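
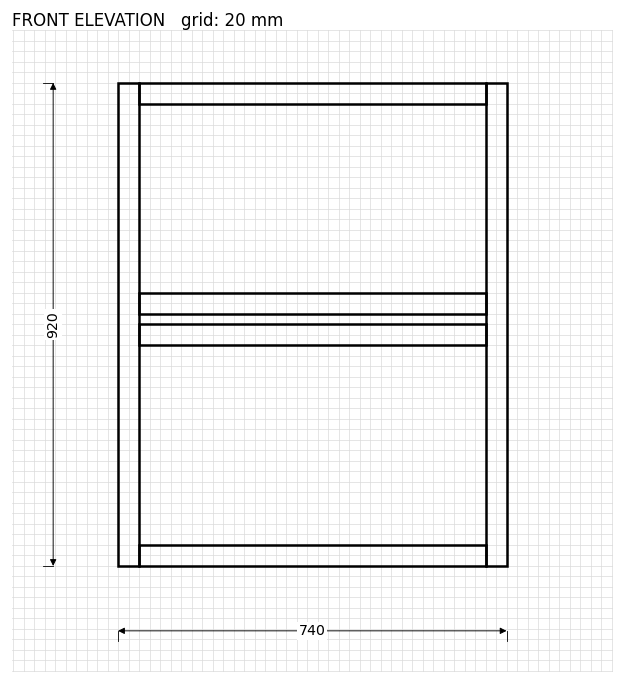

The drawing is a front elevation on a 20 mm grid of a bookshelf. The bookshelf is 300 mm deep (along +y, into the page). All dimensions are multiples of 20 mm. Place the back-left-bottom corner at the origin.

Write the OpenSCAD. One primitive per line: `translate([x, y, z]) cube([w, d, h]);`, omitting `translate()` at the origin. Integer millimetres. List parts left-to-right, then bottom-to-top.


cube([40, 300, 920]);
translate([40, 0, 0]) cube([660, 300, 40]);
translate([40, 0, 420]) cube([660, 300, 40]);
translate([40, 0, 480]) cube([660, 300, 40]);
translate([40, 0, 880]) cube([660, 300, 40]);
translate([700, 0, 0]) cube([40, 300, 920]);


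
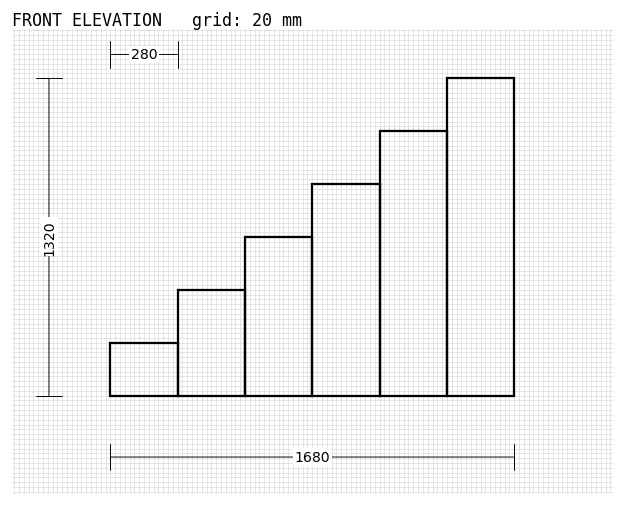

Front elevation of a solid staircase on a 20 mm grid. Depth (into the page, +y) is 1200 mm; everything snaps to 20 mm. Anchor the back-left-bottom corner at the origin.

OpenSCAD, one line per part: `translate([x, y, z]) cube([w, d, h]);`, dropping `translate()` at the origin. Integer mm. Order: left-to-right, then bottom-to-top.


cube([280, 1200, 220]);
translate([280, 0, 0]) cube([280, 1200, 440]);
translate([560, 0, 0]) cube([280, 1200, 660]);
translate([840, 0, 0]) cube([280, 1200, 880]);
translate([1120, 0, 0]) cube([280, 1200, 1100]);
translate([1400, 0, 0]) cube([280, 1200, 1320]);


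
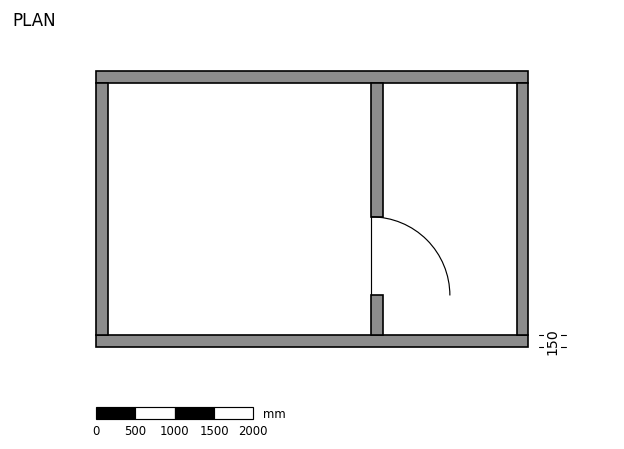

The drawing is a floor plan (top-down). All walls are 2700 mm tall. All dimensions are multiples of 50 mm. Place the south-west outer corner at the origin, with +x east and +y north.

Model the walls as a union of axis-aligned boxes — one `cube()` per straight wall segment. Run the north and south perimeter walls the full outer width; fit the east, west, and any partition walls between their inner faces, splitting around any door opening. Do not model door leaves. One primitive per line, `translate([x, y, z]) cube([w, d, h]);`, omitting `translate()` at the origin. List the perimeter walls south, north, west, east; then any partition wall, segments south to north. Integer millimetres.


cube([5500, 150, 2700]);
translate([0, 3350, 0]) cube([5500, 150, 2700]);
translate([0, 150, 0]) cube([150, 3200, 2700]);
translate([5350, 150, 0]) cube([150, 3200, 2700]);
translate([3500, 150, 0]) cube([150, 500, 2700]);
translate([3500, 1650, 0]) cube([150, 1700, 2700]);


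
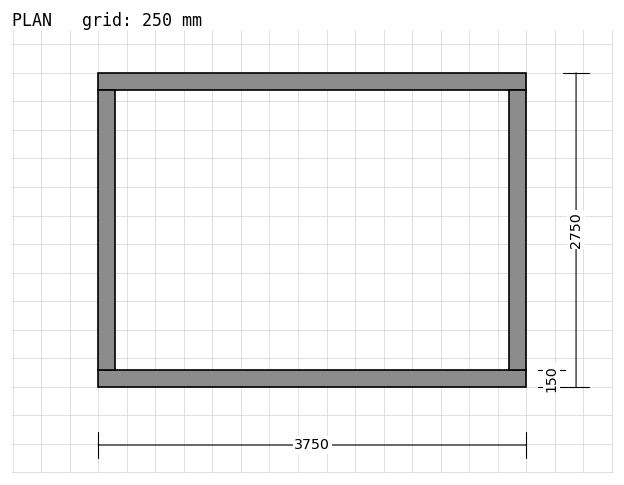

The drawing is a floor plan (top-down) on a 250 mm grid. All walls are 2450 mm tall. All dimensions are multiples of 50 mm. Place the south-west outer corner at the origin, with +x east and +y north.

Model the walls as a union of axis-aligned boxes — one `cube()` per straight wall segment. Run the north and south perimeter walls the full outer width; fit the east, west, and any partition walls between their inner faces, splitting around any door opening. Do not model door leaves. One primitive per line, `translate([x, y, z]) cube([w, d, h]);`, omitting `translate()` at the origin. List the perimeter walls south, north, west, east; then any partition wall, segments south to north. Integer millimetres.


cube([3750, 150, 2450]);
translate([0, 2600, 0]) cube([3750, 150, 2450]);
translate([0, 150, 0]) cube([150, 2450, 2450]);
translate([3600, 150, 0]) cube([150, 2450, 2450]);


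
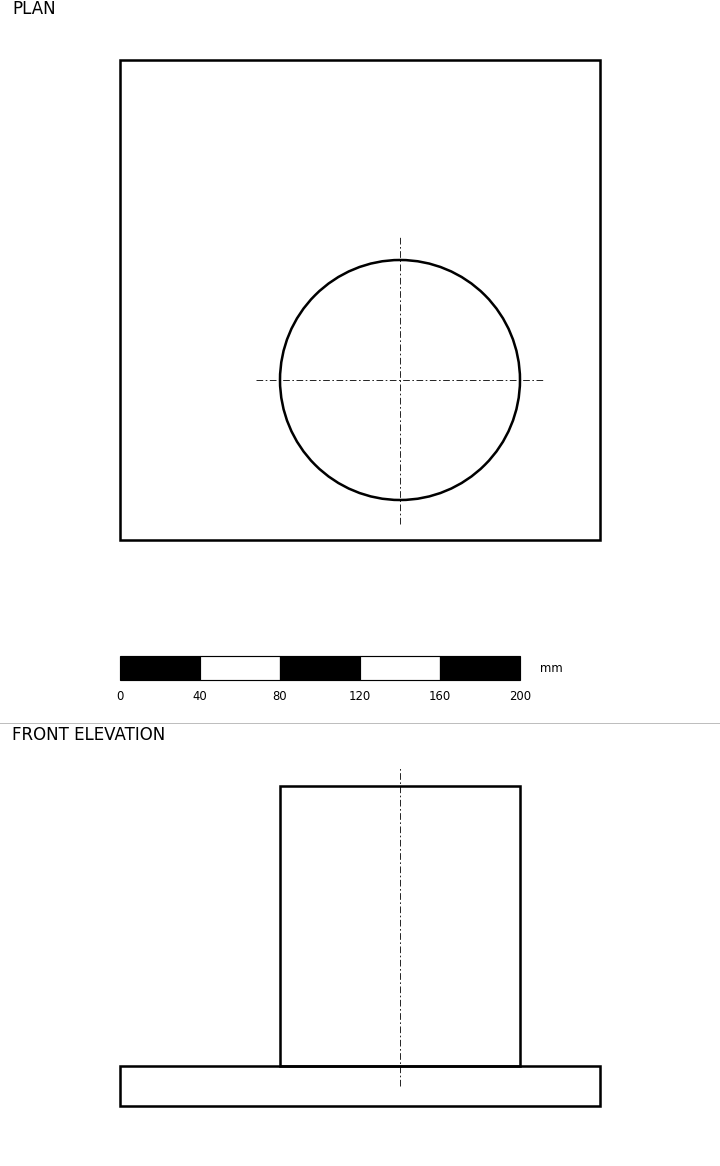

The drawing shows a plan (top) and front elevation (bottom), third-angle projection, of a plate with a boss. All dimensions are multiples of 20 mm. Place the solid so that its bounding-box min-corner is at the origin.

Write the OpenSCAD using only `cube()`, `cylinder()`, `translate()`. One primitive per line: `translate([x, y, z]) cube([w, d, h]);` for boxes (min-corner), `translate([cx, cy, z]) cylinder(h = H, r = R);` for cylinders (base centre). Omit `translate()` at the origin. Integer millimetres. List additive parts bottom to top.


cube([240, 240, 20]);
translate([140, 80, 20]) cylinder(h = 140, r = 60);


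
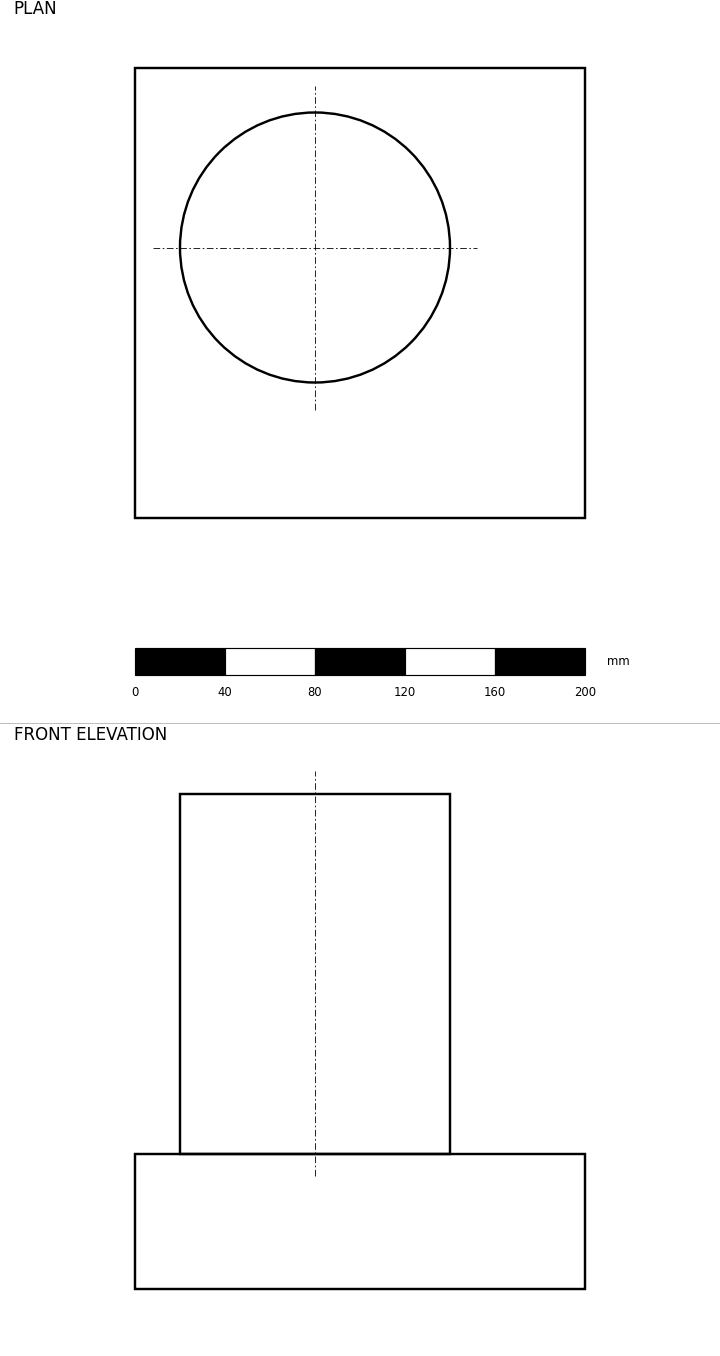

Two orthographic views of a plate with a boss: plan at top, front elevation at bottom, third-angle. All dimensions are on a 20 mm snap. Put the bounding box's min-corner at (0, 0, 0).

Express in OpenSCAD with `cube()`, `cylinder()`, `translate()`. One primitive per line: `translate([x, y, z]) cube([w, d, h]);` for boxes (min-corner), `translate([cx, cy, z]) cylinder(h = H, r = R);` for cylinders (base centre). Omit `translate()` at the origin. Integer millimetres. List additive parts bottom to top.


cube([200, 200, 60]);
translate([80, 120, 60]) cylinder(h = 160, r = 60);


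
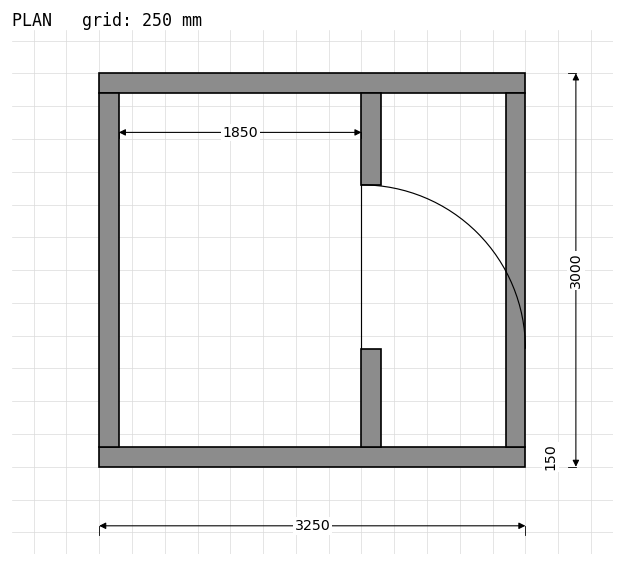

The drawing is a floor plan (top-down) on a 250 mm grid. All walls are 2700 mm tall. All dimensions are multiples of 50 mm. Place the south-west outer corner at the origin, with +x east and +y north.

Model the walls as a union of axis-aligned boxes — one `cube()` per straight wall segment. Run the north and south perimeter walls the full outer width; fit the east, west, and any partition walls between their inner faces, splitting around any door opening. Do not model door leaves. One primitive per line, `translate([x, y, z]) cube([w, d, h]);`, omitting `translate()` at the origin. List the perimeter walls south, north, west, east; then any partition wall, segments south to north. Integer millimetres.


cube([3250, 150, 2700]);
translate([0, 2850, 0]) cube([3250, 150, 2700]);
translate([0, 150, 0]) cube([150, 2700, 2700]);
translate([3100, 150, 0]) cube([150, 2700, 2700]);
translate([2000, 150, 0]) cube([150, 750, 2700]);
translate([2000, 2150, 0]) cube([150, 700, 2700]);


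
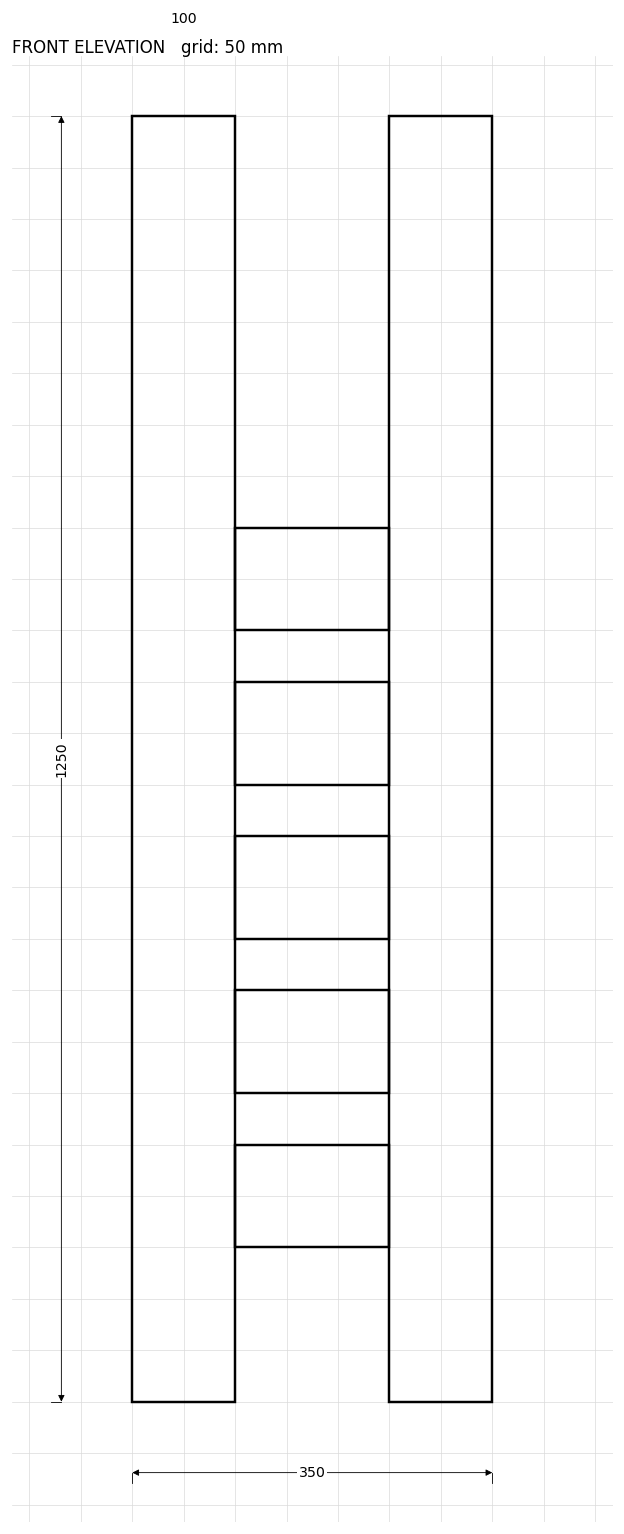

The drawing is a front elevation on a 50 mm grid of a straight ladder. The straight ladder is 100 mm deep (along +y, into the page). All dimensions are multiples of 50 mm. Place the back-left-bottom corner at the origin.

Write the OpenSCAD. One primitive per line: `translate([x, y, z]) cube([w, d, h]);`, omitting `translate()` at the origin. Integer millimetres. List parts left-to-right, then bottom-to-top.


cube([100, 100, 1250]);
translate([100, 0, 150]) cube([150, 100, 100]);
translate([100, 0, 300]) cube([150, 100, 100]);
translate([100, 0, 450]) cube([150, 100, 100]);
translate([100, 0, 600]) cube([150, 100, 100]);
translate([100, 0, 750]) cube([150, 100, 100]);
translate([250, 0, 0]) cube([100, 100, 1250]);


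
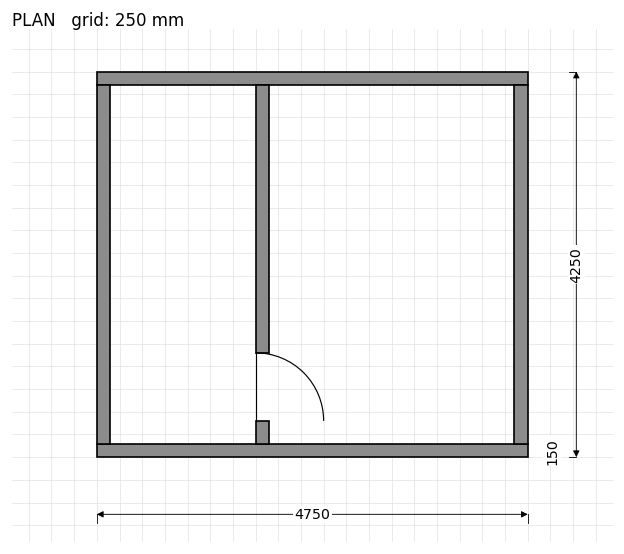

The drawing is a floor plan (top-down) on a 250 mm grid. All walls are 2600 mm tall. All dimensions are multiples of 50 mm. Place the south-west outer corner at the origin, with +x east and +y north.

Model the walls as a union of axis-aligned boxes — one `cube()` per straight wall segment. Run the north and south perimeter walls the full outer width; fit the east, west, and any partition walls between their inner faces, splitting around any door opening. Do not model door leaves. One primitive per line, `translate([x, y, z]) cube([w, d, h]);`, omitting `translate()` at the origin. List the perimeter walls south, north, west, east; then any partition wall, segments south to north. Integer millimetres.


cube([4750, 150, 2600]);
translate([0, 4100, 0]) cube([4750, 150, 2600]);
translate([0, 150, 0]) cube([150, 3950, 2600]);
translate([4600, 150, 0]) cube([150, 3950, 2600]);
translate([1750, 150, 0]) cube([150, 250, 2600]);
translate([1750, 1150, 0]) cube([150, 2950, 2600]);


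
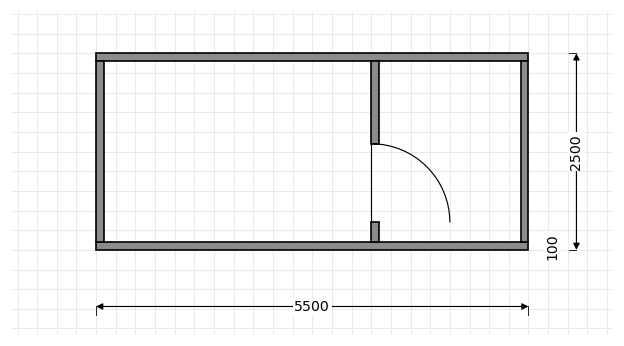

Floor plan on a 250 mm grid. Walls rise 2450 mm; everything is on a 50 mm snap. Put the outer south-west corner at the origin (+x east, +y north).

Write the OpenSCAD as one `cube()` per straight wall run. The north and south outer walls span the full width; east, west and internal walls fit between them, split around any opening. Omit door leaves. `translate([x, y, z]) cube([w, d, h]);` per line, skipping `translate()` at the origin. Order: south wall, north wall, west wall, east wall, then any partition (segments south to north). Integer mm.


cube([5500, 100, 2450]);
translate([0, 2400, 0]) cube([5500, 100, 2450]);
translate([0, 100, 0]) cube([100, 2300, 2450]);
translate([5400, 100, 0]) cube([100, 2300, 2450]);
translate([3500, 100, 0]) cube([100, 250, 2450]);
translate([3500, 1350, 0]) cube([100, 1050, 2450]);


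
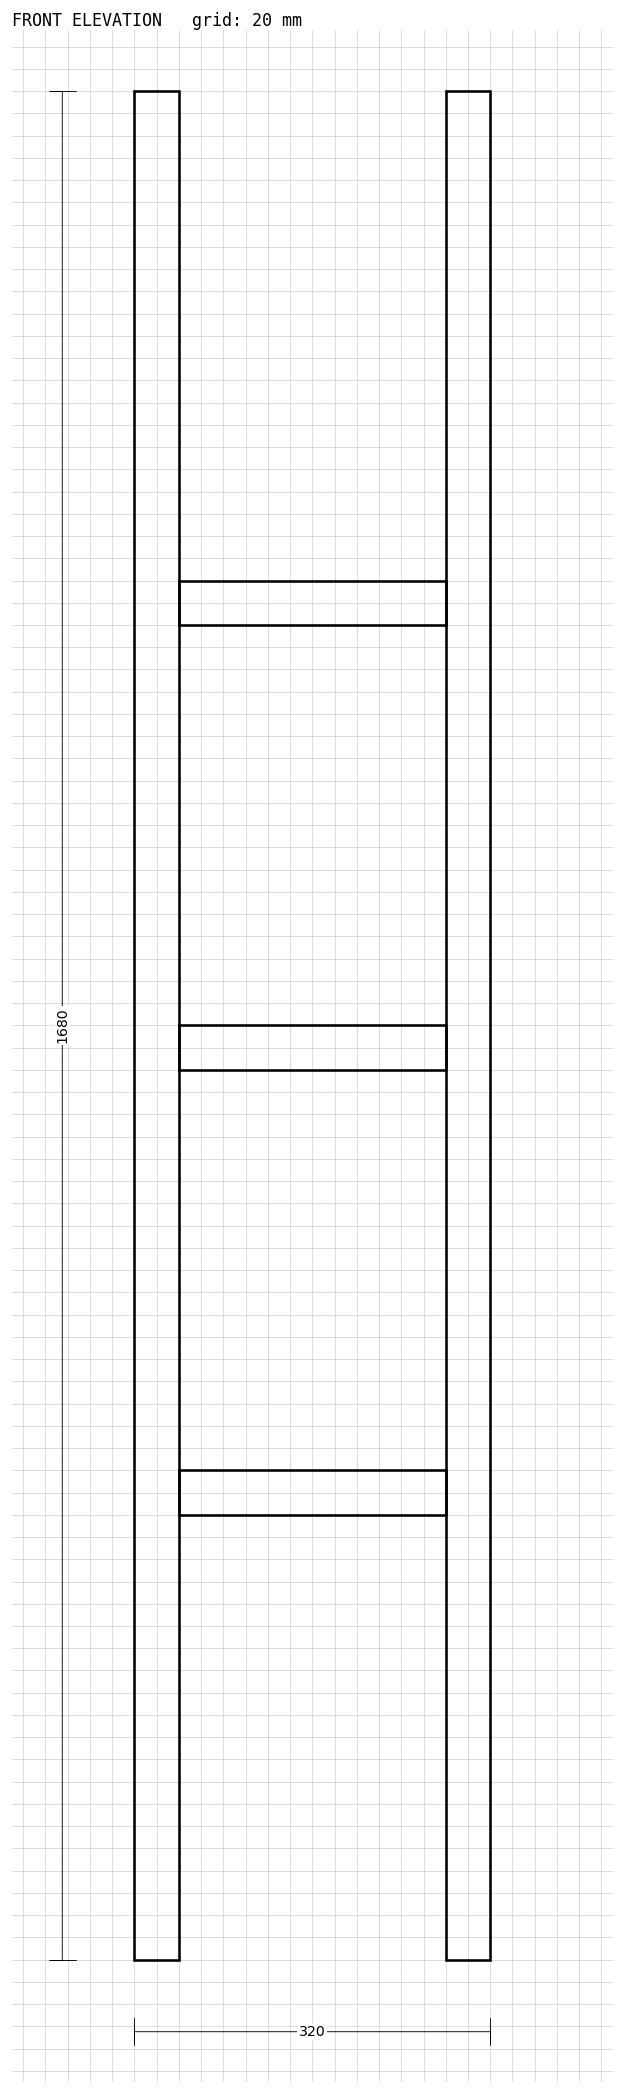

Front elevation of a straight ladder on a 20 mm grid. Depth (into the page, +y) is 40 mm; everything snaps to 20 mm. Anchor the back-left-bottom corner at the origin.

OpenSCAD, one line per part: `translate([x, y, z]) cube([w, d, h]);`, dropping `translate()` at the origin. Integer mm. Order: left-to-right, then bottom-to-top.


cube([40, 40, 1680]);
translate([40, 0, 400]) cube([240, 40, 40]);
translate([40, 0, 800]) cube([240, 40, 40]);
translate([40, 0, 1200]) cube([240, 40, 40]);
translate([280, 0, 0]) cube([40, 40, 1680]);


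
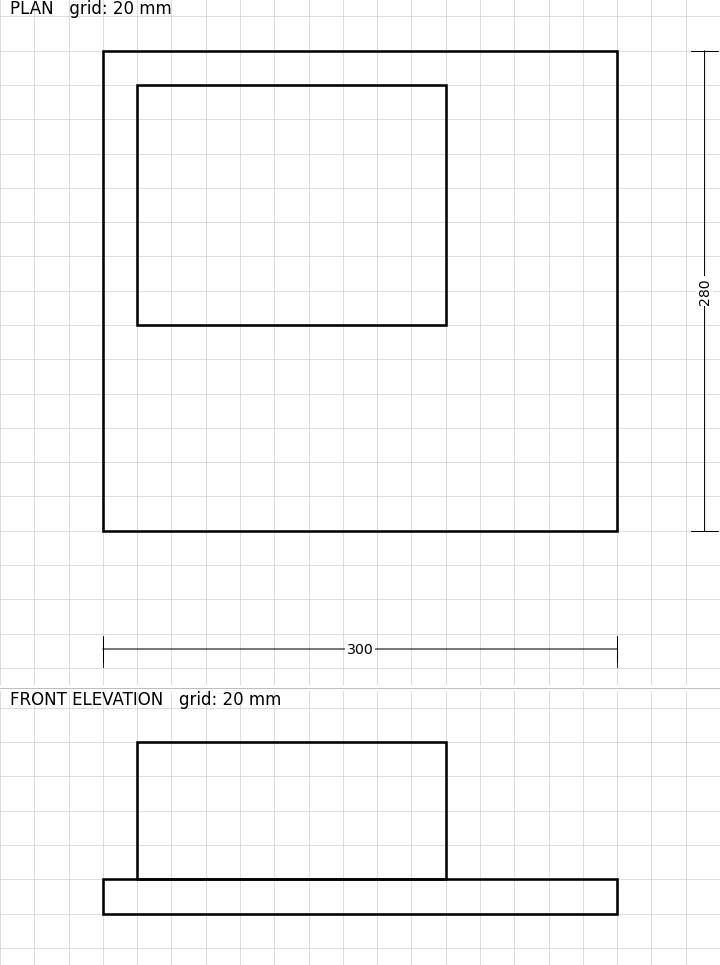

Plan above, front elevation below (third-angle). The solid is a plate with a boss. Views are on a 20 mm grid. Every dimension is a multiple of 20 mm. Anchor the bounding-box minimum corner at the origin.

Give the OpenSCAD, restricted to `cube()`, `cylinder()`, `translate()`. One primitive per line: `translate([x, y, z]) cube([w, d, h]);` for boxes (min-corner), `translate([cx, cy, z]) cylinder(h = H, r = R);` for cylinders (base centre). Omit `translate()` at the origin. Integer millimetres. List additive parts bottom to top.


cube([300, 280, 20]);
translate([20, 120, 20]) cube([180, 140, 80]);


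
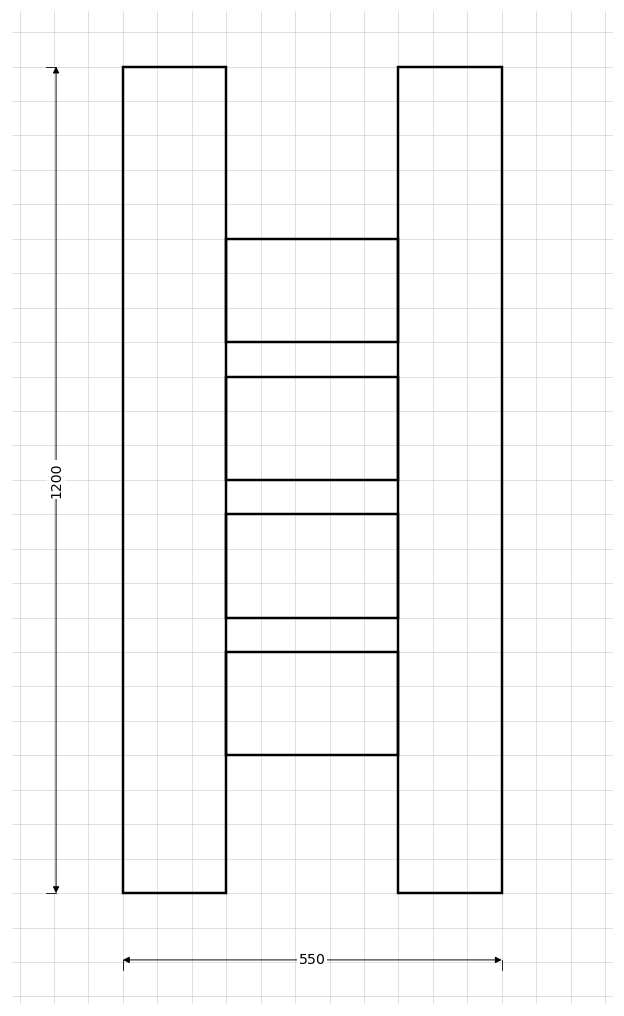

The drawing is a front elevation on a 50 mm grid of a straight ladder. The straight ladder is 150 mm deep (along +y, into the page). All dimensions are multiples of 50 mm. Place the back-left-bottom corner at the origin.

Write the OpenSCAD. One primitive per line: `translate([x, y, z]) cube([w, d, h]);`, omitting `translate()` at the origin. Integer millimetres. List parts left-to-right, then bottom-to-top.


cube([150, 150, 1200]);
translate([150, 0, 200]) cube([250, 150, 150]);
translate([150, 0, 400]) cube([250, 150, 150]);
translate([150, 0, 600]) cube([250, 150, 150]);
translate([150, 0, 800]) cube([250, 150, 150]);
translate([400, 0, 0]) cube([150, 150, 1200]);


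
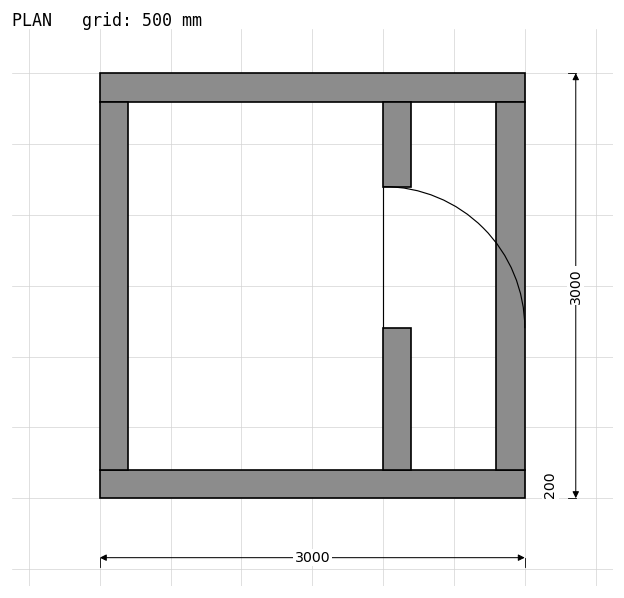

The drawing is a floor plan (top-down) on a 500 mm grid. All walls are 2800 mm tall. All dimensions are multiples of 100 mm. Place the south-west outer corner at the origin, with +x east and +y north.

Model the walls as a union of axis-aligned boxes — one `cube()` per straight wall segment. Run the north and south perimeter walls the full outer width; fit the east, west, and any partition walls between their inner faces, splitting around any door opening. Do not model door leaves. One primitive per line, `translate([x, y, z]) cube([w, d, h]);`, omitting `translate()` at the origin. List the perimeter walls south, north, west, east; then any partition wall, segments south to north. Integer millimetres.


cube([3000, 200, 2800]);
translate([0, 2800, 0]) cube([3000, 200, 2800]);
translate([0, 200, 0]) cube([200, 2600, 2800]);
translate([2800, 200, 0]) cube([200, 2600, 2800]);
translate([2000, 200, 0]) cube([200, 1000, 2800]);
translate([2000, 2200, 0]) cube([200, 600, 2800]);


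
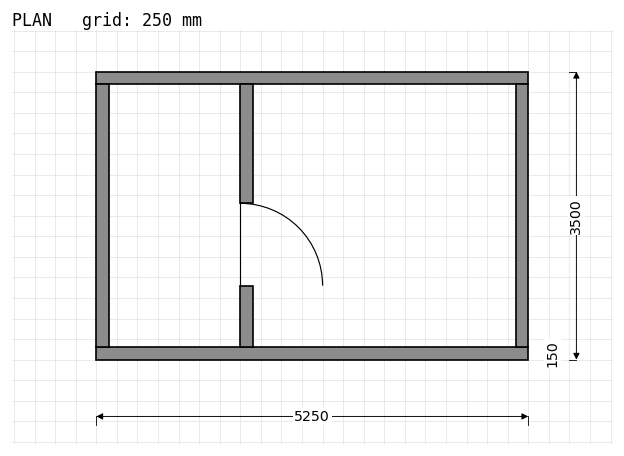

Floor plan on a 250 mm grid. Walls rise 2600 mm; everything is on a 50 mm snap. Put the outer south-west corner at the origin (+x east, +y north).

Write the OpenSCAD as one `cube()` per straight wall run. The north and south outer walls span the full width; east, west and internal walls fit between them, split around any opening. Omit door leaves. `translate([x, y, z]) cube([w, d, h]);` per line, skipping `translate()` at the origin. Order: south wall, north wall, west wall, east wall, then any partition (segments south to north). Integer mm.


cube([5250, 150, 2600]);
translate([0, 3350, 0]) cube([5250, 150, 2600]);
translate([0, 150, 0]) cube([150, 3200, 2600]);
translate([5100, 150, 0]) cube([150, 3200, 2600]);
translate([1750, 150, 0]) cube([150, 750, 2600]);
translate([1750, 1900, 0]) cube([150, 1450, 2600]);


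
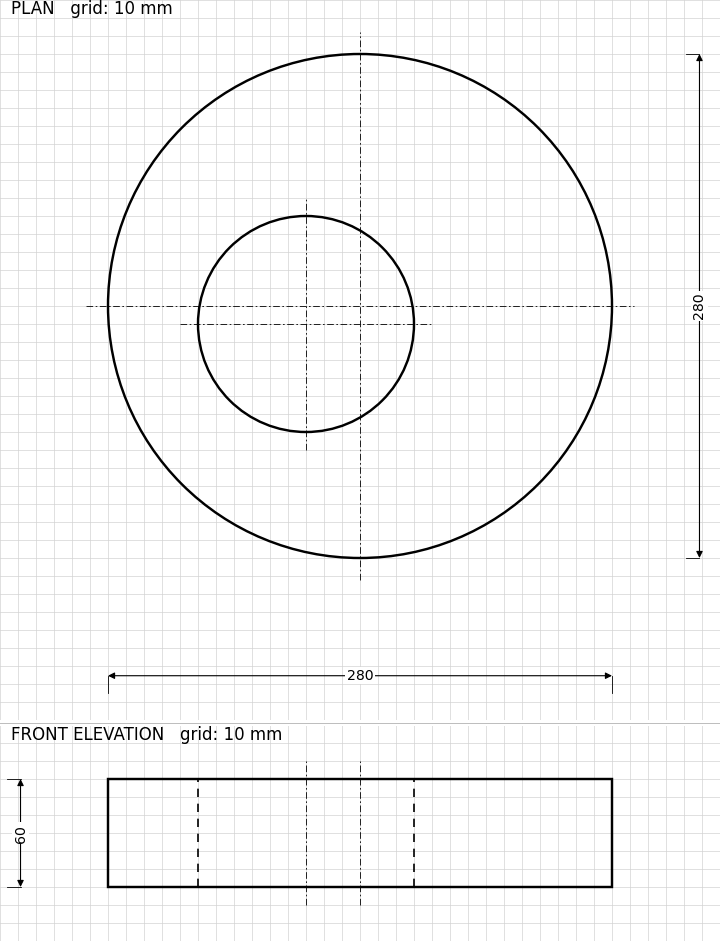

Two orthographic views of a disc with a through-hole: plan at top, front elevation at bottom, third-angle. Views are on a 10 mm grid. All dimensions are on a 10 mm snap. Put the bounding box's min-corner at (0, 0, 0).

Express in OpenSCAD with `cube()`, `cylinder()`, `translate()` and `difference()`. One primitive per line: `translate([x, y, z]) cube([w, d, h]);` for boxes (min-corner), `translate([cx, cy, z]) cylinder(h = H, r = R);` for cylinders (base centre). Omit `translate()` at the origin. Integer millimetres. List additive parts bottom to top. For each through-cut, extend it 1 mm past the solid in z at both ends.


difference() {
  translate([140, 140, 0]) cylinder(h = 60, r = 140);
  translate([110, 130, -1]) cylinder(h = 62, r = 60);
}


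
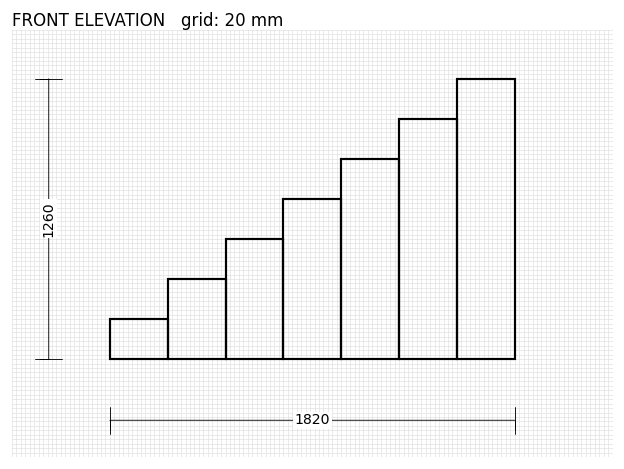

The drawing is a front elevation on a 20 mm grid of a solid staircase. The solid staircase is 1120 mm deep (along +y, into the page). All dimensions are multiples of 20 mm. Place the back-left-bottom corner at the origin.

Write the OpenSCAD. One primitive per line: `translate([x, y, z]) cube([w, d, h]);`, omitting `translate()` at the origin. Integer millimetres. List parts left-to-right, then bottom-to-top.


cube([260, 1120, 180]);
translate([260, 0, 0]) cube([260, 1120, 360]);
translate([520, 0, 0]) cube([260, 1120, 540]);
translate([780, 0, 0]) cube([260, 1120, 720]);
translate([1040, 0, 0]) cube([260, 1120, 900]);
translate([1300, 0, 0]) cube([260, 1120, 1080]);
translate([1560, 0, 0]) cube([260, 1120, 1260]);


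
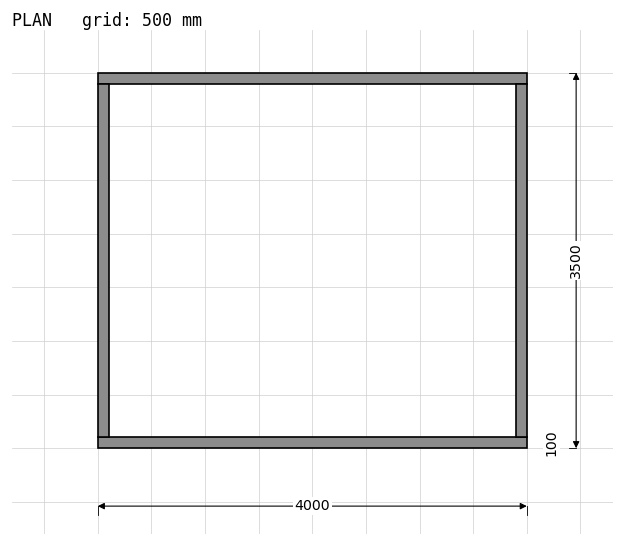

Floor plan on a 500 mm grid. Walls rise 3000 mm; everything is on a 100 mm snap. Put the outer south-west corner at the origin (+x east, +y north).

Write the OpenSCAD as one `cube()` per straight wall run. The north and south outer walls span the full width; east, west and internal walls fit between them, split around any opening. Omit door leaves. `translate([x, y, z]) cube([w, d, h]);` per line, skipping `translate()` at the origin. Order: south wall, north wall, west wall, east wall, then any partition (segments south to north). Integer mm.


cube([4000, 100, 3000]);
translate([0, 3400, 0]) cube([4000, 100, 3000]);
translate([0, 100, 0]) cube([100, 3300, 3000]);
translate([3900, 100, 0]) cube([100, 3300, 3000]);


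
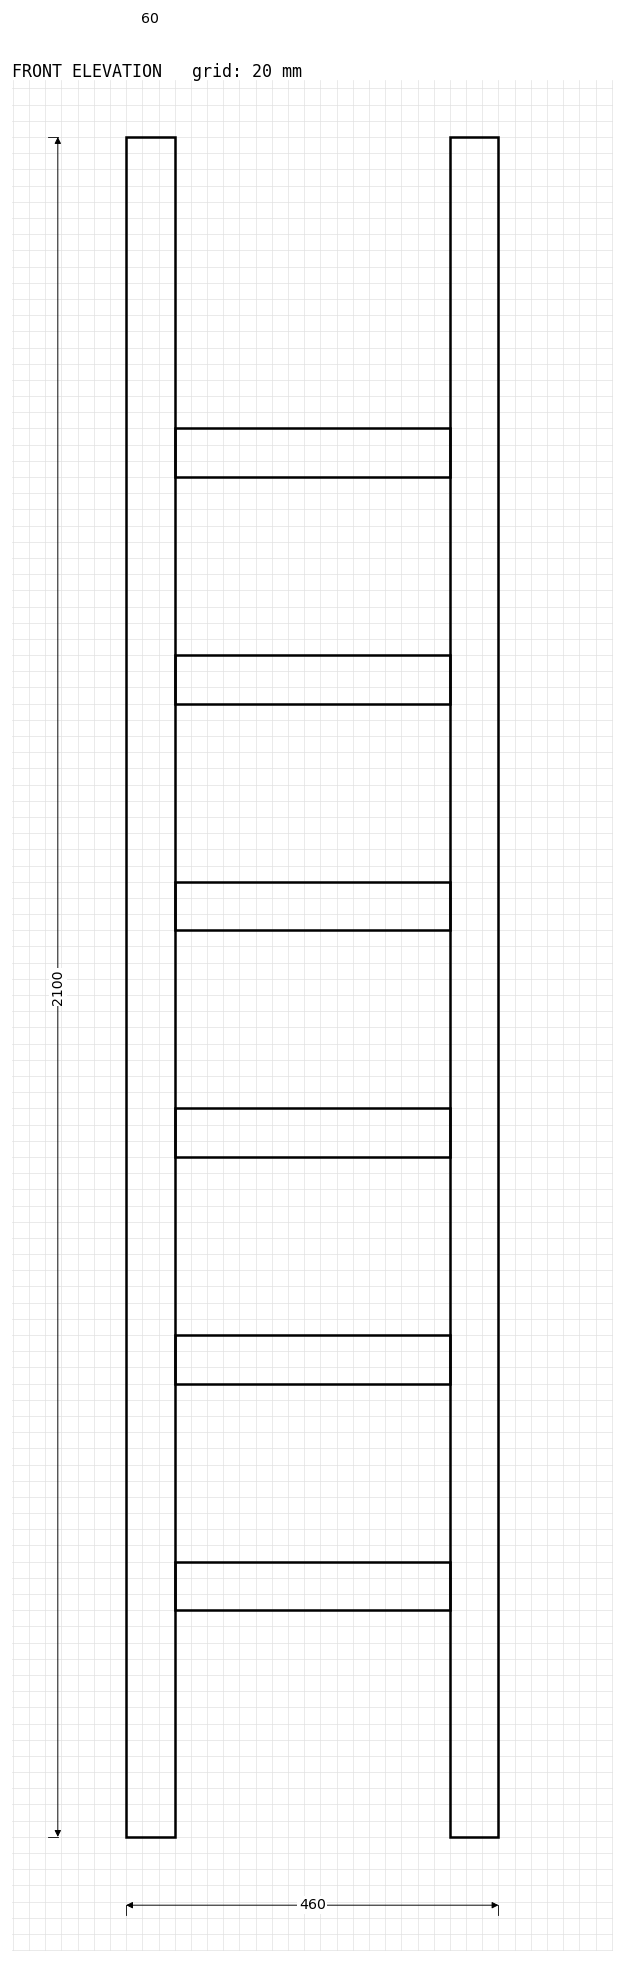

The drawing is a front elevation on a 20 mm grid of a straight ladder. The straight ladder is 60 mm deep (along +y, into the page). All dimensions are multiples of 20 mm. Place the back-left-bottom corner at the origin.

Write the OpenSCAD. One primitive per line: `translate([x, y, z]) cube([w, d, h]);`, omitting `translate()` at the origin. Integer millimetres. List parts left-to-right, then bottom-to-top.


cube([60, 60, 2100]);
translate([60, 0, 280]) cube([340, 60, 60]);
translate([60, 0, 560]) cube([340, 60, 60]);
translate([60, 0, 840]) cube([340, 60, 60]);
translate([60, 0, 1120]) cube([340, 60, 60]);
translate([60, 0, 1400]) cube([340, 60, 60]);
translate([60, 0, 1680]) cube([340, 60, 60]);
translate([400, 0, 0]) cube([60, 60, 2100]);


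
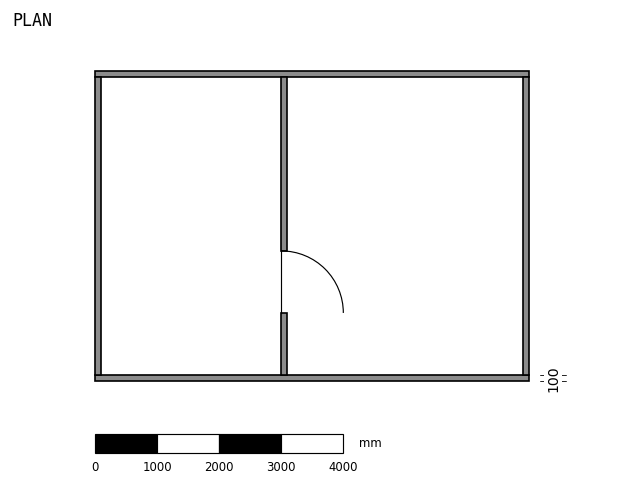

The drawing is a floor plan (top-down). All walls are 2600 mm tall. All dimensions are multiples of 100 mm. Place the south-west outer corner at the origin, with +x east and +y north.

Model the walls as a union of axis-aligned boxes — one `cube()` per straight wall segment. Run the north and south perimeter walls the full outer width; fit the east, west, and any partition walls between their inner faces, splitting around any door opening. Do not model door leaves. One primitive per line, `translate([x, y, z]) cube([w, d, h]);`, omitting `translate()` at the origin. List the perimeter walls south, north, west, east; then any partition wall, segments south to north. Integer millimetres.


cube([7000, 100, 2600]);
translate([0, 4900, 0]) cube([7000, 100, 2600]);
translate([0, 100, 0]) cube([100, 4800, 2600]);
translate([6900, 100, 0]) cube([100, 4800, 2600]);
translate([3000, 100, 0]) cube([100, 1000, 2600]);
translate([3000, 2100, 0]) cube([100, 2800, 2600]);


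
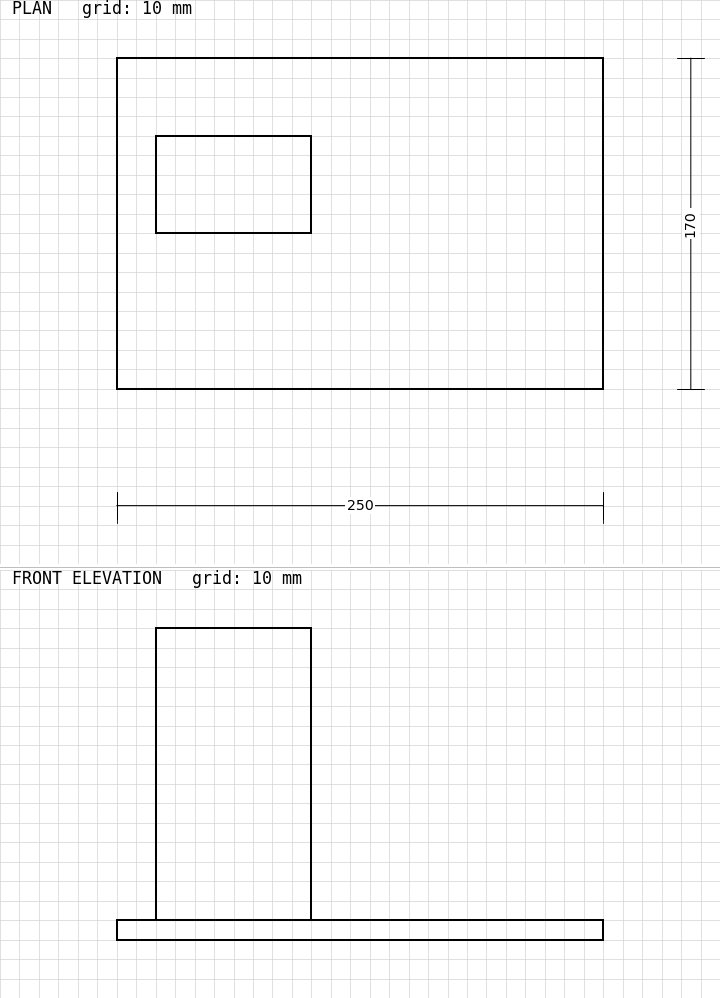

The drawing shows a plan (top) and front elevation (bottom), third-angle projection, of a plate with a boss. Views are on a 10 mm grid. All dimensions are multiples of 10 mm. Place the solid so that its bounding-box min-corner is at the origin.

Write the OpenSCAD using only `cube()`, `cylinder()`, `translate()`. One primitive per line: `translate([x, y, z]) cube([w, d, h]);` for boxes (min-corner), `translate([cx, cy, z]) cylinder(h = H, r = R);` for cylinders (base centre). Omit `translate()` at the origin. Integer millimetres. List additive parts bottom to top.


cube([250, 170, 10]);
translate([20, 80, 10]) cube([80, 50, 150]);


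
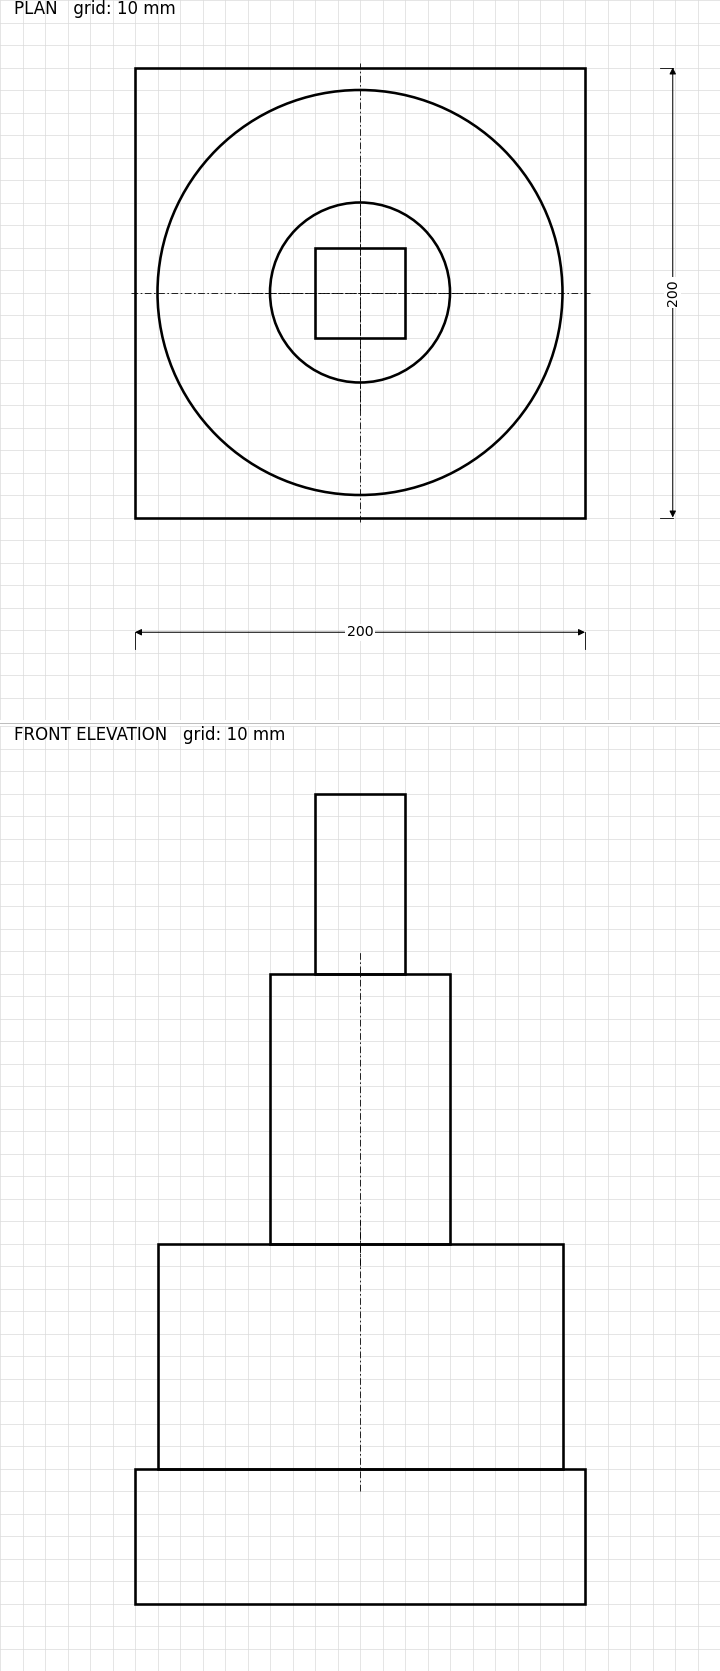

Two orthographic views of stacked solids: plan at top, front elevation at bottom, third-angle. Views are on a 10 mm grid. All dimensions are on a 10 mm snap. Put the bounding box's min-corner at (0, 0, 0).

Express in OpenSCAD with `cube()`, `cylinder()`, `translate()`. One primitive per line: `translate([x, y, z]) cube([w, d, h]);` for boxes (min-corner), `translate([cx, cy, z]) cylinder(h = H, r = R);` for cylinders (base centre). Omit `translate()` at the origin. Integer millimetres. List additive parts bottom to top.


cube([200, 200, 60]);
translate([100, 100, 60]) cylinder(h = 100, r = 90);
translate([100, 100, 160]) cylinder(h = 120, r = 40);
translate([80, 80, 280]) cube([40, 40, 80]);


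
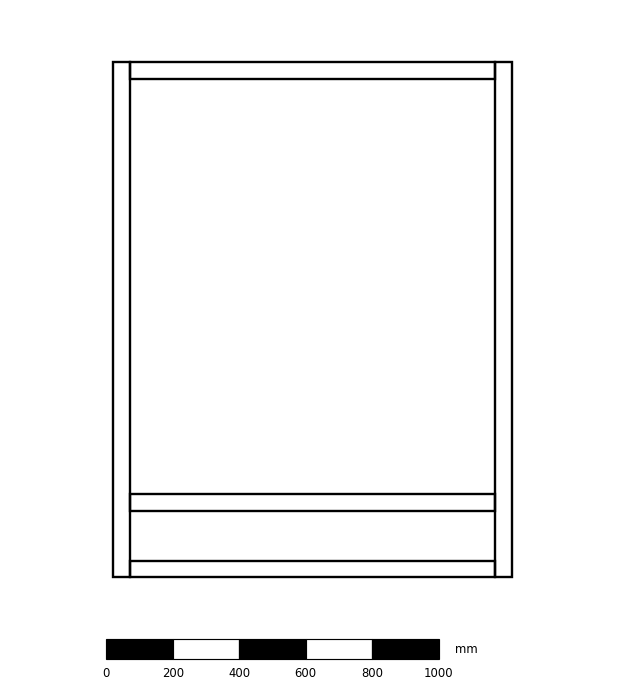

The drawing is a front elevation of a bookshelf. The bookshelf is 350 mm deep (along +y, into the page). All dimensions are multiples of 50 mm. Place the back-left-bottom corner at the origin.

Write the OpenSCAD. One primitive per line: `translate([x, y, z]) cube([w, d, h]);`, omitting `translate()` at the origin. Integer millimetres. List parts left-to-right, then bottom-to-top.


cube([50, 350, 1550]);
translate([50, 0, 0]) cube([1100, 350, 50]);
translate([50, 0, 200]) cube([1100, 350, 50]);
translate([50, 0, 1500]) cube([1100, 350, 50]);
translate([1150, 0, 0]) cube([50, 350, 1550]);


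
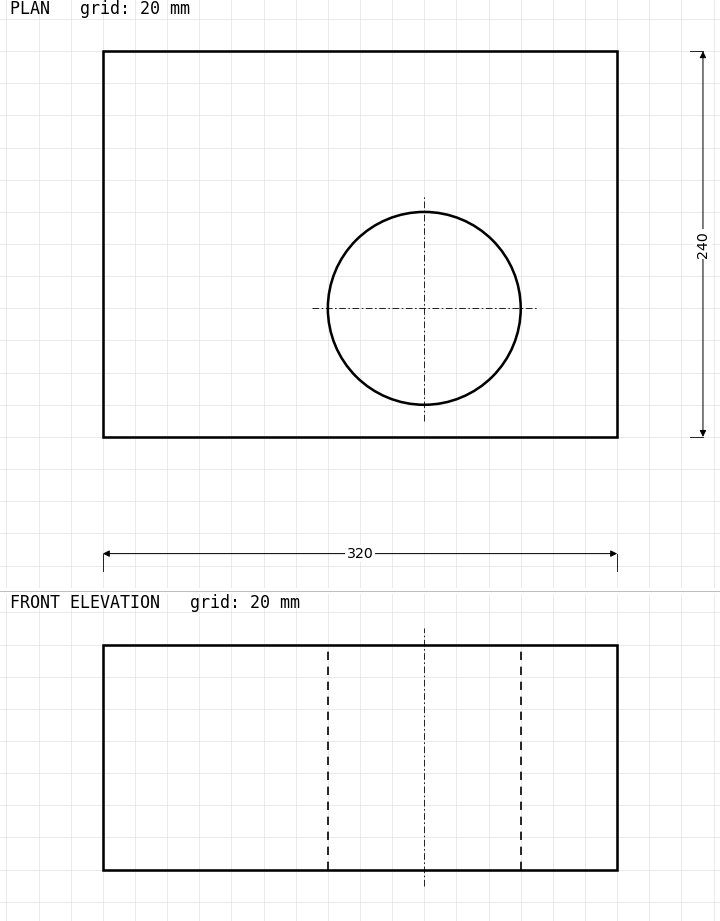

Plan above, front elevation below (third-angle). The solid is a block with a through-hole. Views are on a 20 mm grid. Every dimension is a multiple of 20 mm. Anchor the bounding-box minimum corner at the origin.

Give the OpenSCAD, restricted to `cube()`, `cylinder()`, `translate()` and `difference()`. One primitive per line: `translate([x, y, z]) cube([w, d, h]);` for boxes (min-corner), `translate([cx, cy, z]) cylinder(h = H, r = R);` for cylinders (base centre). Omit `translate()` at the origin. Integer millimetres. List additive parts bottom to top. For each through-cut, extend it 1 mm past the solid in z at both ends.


difference() {
  cube([320, 240, 140]);
  translate([200, 80, -1]) cylinder(h = 142, r = 60);
}


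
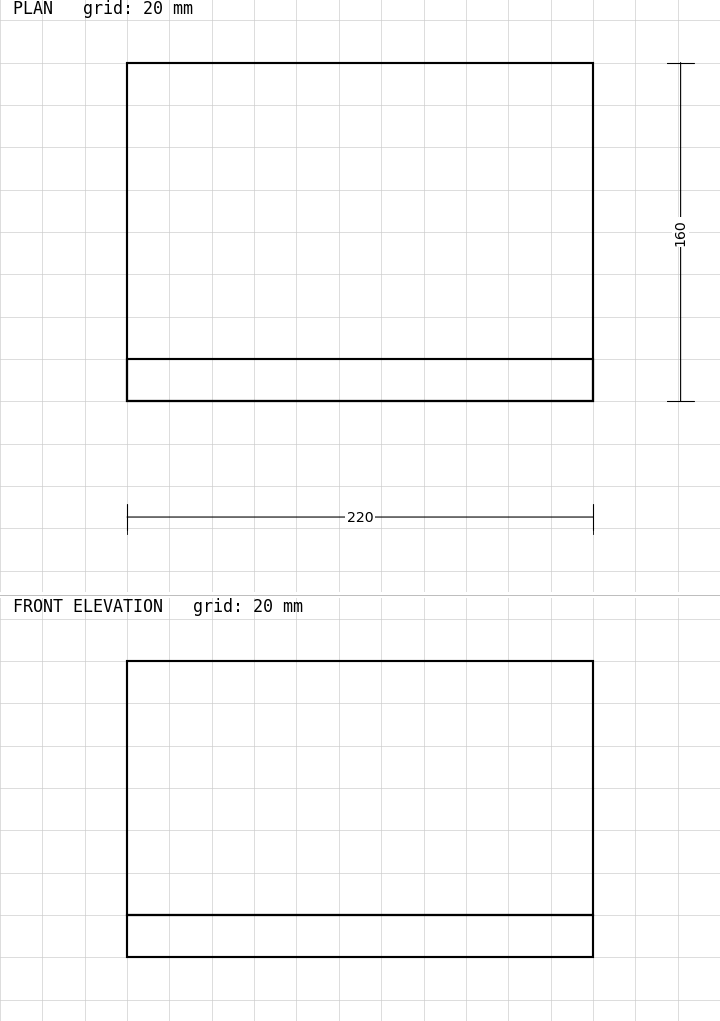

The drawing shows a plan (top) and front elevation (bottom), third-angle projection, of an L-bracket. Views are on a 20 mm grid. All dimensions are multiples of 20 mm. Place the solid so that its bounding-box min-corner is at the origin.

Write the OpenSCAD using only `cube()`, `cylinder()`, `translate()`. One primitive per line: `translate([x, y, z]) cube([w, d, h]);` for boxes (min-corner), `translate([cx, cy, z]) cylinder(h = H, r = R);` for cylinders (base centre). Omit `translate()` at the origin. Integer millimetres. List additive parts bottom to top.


cube([220, 160, 20]);
translate([0, 0, 20]) cube([220, 20, 120]);


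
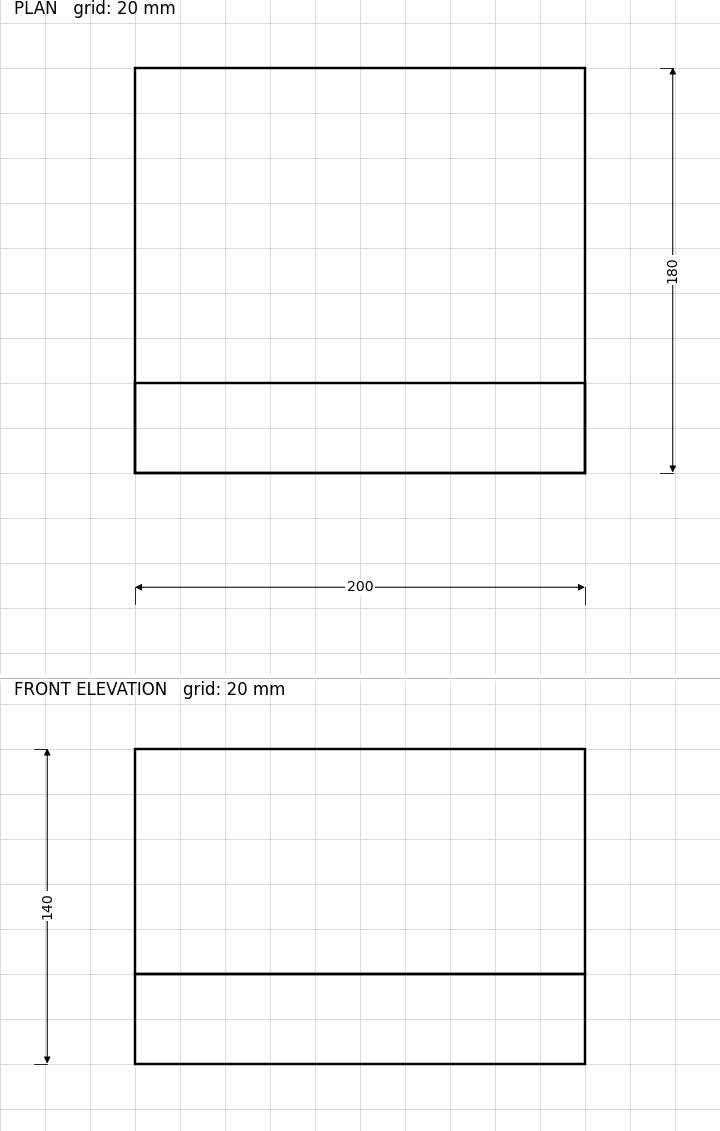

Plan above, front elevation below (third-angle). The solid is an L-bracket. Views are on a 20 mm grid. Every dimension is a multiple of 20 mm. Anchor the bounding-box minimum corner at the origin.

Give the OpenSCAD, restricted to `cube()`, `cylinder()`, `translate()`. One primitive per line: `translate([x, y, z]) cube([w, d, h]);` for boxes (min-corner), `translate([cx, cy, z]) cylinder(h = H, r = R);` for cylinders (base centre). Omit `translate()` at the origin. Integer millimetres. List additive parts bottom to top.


cube([200, 180, 40]);
translate([0, 0, 40]) cube([200, 40, 100]);


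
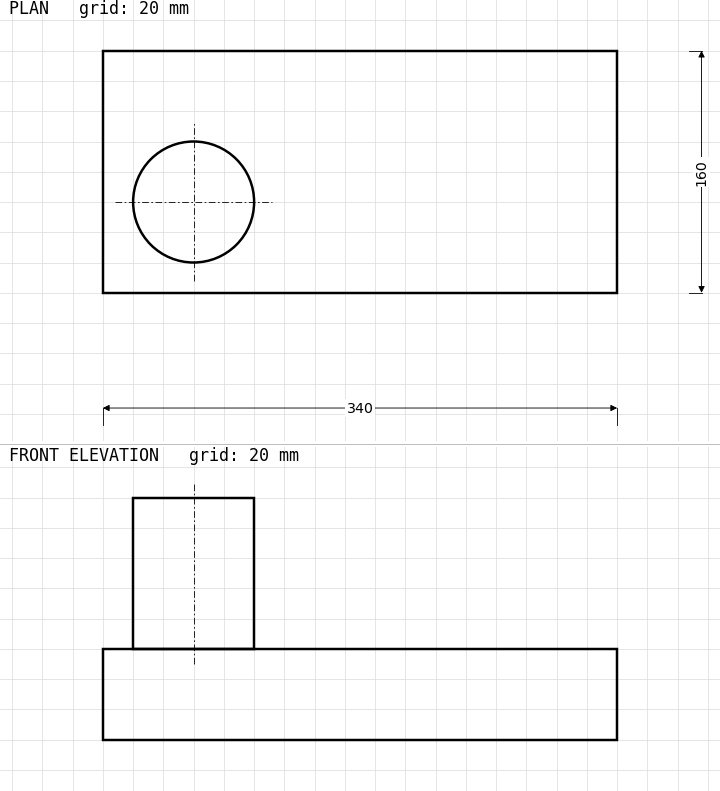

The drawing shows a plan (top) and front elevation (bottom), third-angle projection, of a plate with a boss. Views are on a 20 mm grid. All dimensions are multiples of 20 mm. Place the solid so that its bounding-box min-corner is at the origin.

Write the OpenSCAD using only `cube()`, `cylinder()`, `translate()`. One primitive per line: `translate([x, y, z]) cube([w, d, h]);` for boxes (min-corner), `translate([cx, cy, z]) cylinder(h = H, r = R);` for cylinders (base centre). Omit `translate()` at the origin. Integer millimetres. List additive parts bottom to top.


cube([340, 160, 60]);
translate([60, 60, 60]) cylinder(h = 100, r = 40);


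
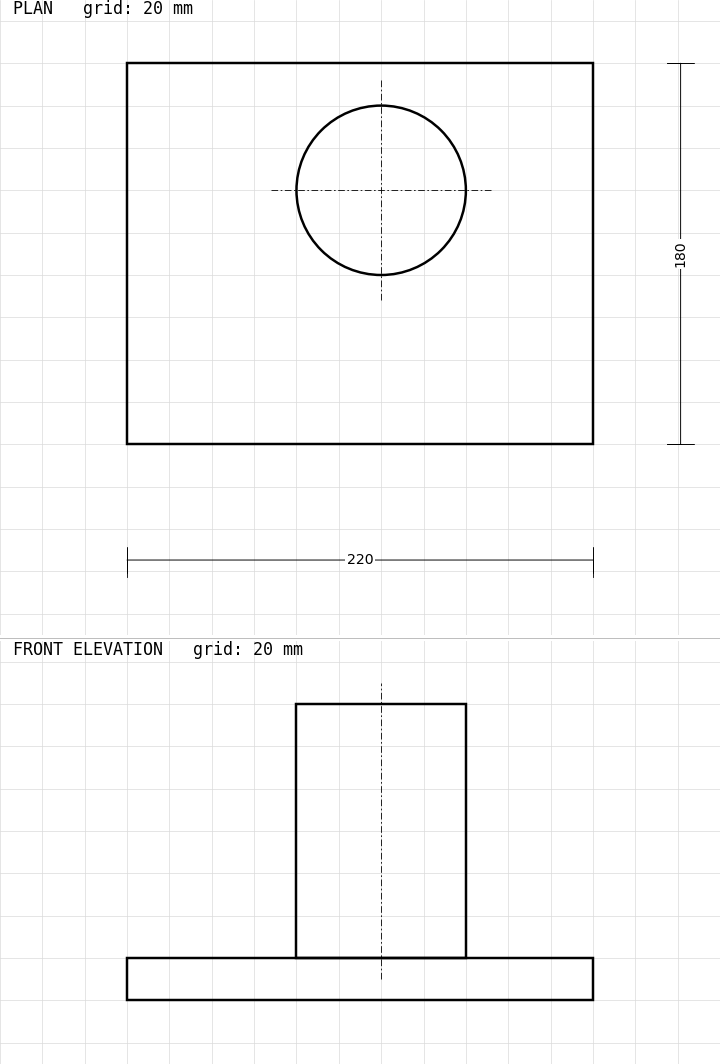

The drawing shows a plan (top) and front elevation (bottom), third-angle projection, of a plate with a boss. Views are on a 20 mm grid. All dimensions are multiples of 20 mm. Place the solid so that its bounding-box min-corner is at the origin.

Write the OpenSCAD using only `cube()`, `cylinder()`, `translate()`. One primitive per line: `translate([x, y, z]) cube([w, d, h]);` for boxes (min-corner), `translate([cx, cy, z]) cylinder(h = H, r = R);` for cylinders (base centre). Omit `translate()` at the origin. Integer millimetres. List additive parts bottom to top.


cube([220, 180, 20]);
translate([120, 120, 20]) cylinder(h = 120, r = 40);


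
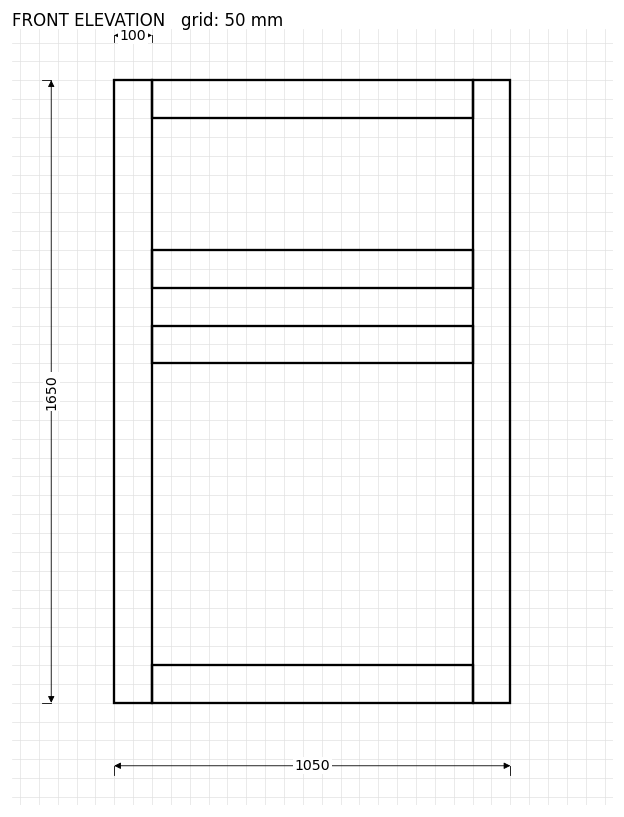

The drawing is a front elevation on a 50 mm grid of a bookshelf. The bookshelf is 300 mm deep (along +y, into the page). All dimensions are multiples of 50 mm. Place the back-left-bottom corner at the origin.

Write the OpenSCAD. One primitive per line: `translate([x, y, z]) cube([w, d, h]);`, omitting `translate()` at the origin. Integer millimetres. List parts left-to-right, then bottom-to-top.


cube([100, 300, 1650]);
translate([100, 0, 0]) cube([850, 300, 100]);
translate([100, 0, 900]) cube([850, 300, 100]);
translate([100, 0, 1100]) cube([850, 300, 100]);
translate([100, 0, 1550]) cube([850, 300, 100]);
translate([950, 0, 0]) cube([100, 300, 1650]);


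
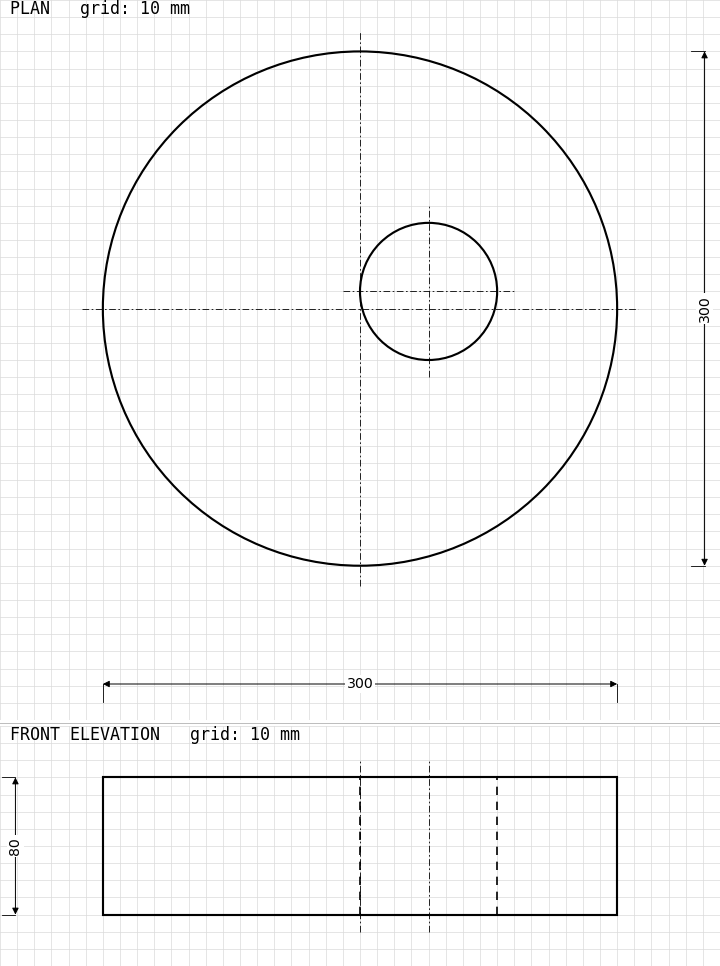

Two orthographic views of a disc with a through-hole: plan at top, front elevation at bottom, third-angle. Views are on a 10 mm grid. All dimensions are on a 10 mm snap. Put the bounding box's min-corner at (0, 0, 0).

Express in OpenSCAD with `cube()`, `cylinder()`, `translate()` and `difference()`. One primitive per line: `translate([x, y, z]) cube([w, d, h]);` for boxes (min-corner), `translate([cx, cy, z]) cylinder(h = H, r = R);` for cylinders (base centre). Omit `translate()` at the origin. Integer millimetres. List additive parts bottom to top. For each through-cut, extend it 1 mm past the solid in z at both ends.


difference() {
  translate([150, 150, 0]) cylinder(h = 80, r = 150);
  translate([190, 160, -1]) cylinder(h = 82, r = 40);
}


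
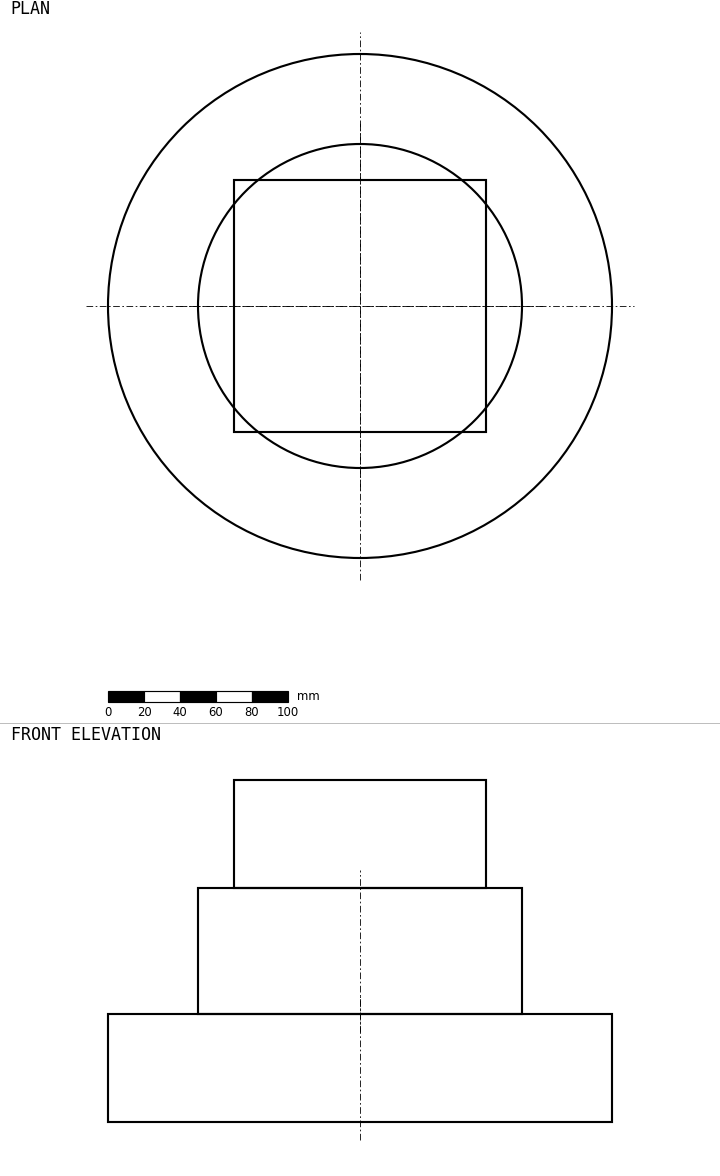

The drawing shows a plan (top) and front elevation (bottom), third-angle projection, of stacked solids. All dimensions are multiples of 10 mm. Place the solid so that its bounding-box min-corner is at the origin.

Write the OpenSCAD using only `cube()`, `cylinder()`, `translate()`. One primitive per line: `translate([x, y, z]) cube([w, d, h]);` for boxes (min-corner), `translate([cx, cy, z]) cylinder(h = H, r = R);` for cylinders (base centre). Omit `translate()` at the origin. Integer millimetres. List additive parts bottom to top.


translate([140, 140, 0]) cylinder(h = 60, r = 140);
translate([140, 140, 60]) cylinder(h = 70, r = 90);
translate([70, 70, 130]) cube([140, 140, 60]);


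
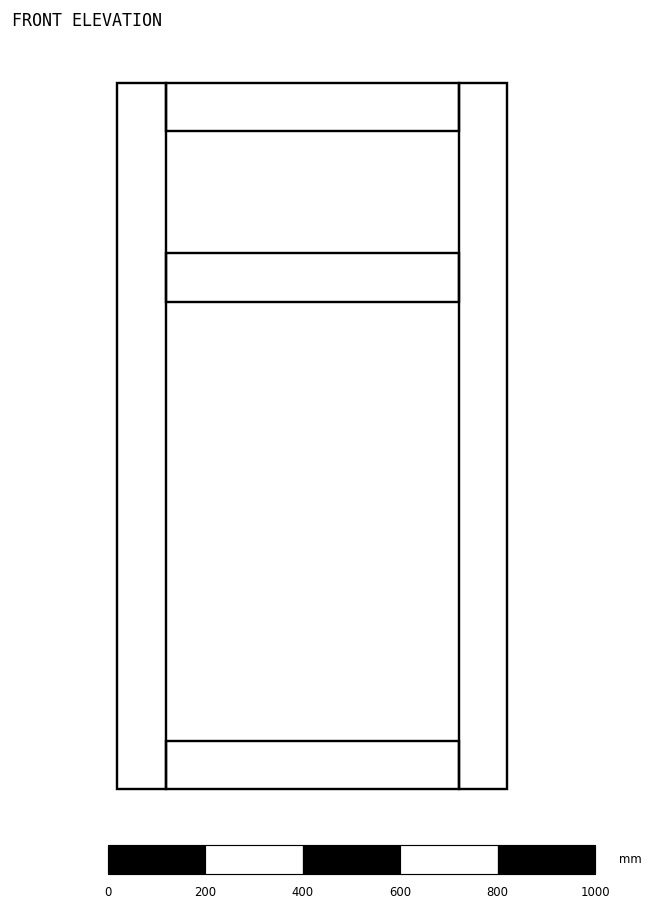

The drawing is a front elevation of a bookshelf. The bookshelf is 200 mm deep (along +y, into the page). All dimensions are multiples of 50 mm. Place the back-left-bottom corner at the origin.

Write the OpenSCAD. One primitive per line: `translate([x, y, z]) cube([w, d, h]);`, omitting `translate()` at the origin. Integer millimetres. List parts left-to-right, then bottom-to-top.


cube([100, 200, 1450]);
translate([100, 0, 0]) cube([600, 200, 100]);
translate([100, 0, 1000]) cube([600, 200, 100]);
translate([100, 0, 1350]) cube([600, 200, 100]);
translate([700, 0, 0]) cube([100, 200, 1450]);


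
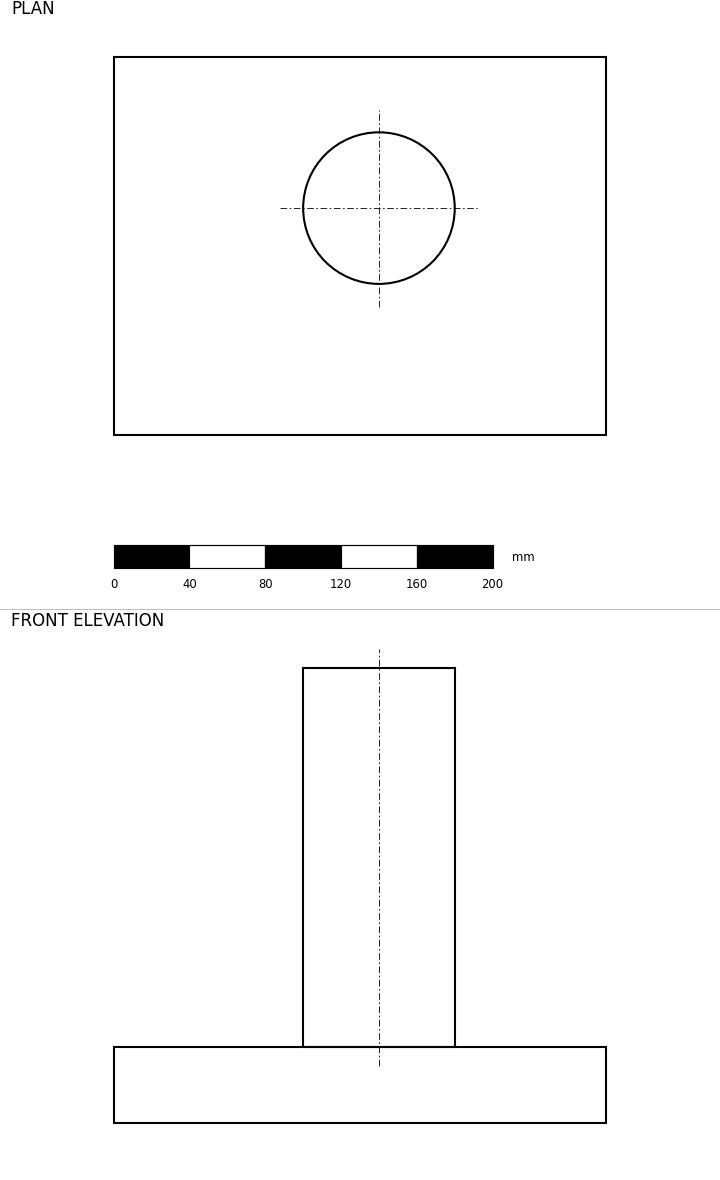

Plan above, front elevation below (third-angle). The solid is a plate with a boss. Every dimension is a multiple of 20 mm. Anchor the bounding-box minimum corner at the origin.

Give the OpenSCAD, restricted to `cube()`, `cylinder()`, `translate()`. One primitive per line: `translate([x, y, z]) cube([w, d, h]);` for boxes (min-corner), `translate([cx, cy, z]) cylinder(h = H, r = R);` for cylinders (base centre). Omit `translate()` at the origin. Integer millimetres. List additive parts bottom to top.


cube([260, 200, 40]);
translate([140, 120, 40]) cylinder(h = 200, r = 40);


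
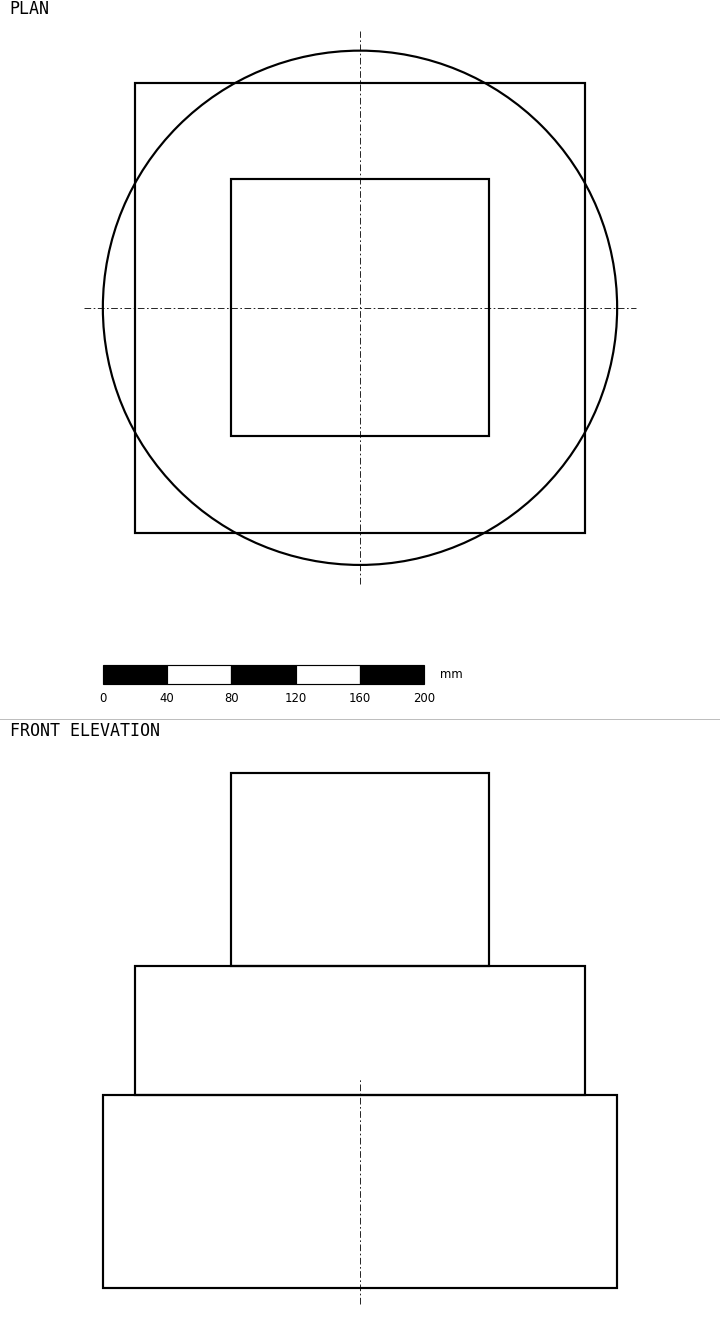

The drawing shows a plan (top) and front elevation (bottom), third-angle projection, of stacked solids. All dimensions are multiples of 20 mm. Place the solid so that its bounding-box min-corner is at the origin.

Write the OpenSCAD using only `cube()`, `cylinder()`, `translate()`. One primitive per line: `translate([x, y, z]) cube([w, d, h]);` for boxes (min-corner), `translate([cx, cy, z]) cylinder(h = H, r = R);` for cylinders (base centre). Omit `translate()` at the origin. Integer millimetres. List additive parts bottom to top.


translate([160, 160, 0]) cylinder(h = 120, r = 160);
translate([20, 20, 120]) cube([280, 280, 80]);
translate([80, 80, 200]) cube([160, 160, 120]);


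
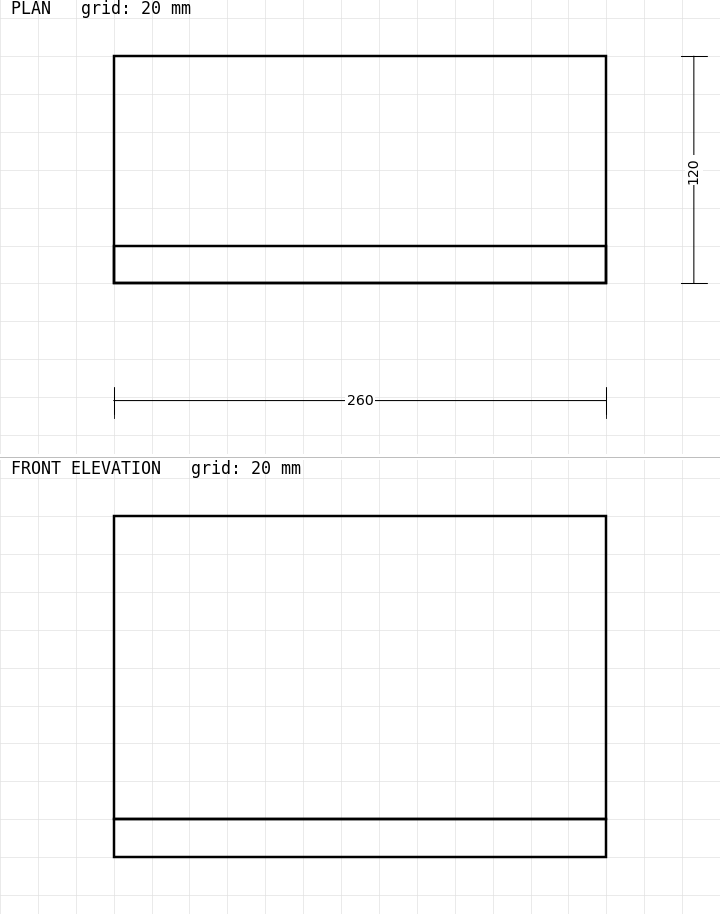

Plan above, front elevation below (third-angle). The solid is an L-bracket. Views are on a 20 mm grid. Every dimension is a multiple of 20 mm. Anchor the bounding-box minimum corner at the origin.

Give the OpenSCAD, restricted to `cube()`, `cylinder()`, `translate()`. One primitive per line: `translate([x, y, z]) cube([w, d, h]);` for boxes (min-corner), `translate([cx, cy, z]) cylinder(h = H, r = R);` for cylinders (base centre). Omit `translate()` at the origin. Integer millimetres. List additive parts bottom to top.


cube([260, 120, 20]);
translate([0, 0, 20]) cube([260, 20, 160]);
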